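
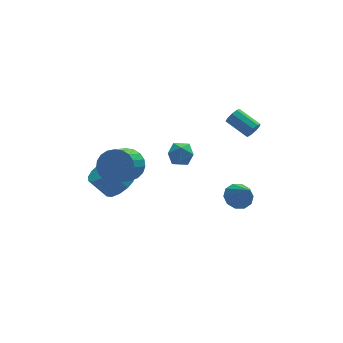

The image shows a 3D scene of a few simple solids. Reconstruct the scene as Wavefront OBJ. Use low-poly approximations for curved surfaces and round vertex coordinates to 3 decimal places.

v 3.824 -0.715 3.394
v 4.221 -0.606 3.743
v 3.414 0.443 4.335
v 3.016 0.335 3.986
v 4.262 -0.402 3.438
v 3.455 0.647 4.03
v 4.098 -0.344 3.112
v 3.29 0.705 3.704
v 3.805 -0.46 2.918
v 2.998 0.589 3.51
v 3.521 -0.695 2.947
v 2.714 0.354 3.539
v 3.379 -0.939 3.185
v 2.572 0.11 3.777
v 3.445 -1.078 3.521
v 2.637 -0.029 4.113
v 3.688 -1.047 3.797
v 2.88 0.002 4.389
v 3.994 -0.86 3.885
v 3.187 0.189 4.477
v 2.372 -3.015 0.231
v 3.08 -2.658 0.399
v 2.608 -4.065 1.469
v 2.723 -2.427 0.664
v 2.232 -2.42 0.763
v 1.795 -2.64 0.659
v 1.578 -3.004 0.392
v 1.665 -3.372 0.063
v 2.021 -3.603 -0.201
v 2.512 -3.61 -0.3
v 2.949 -3.389 -0.196
v 3.166 -3.026 0.071
v -2.415 2.835 -2.381
v -1.822 2.291 -1.754
v -2.712 2.662 -0.592
v -3.305 3.205 -1.219
v -1.607 2.824 -1.759
v -2.496 3.194 -0.597
v -1.648 3.36 -1.962
v -2.538 3.731 -0.799
v -1.933 3.73 -2.298
v -2.823 4.1 -1.135
v -2.371 3.815 -2.66
v -3.261 4.185 -1.497
v -2.823 3.589 -2.934
v -3.713 3.96 -1.771
v -3.146 3.124 -3.032
v -4.035 3.494 -1.87
v -3.236 2.567 -2.924
v -4.126 2.937 -1.761
v -3.066 2.095 -2.644
v -3.956 2.465 -1.481
v -2.69 1.858 -2.28
v -3.579 2.228 -1.117
v -2.226 1.931 -1.948
v -3.115 2.301 -0.786
v -0.44 0.356 1.652
v 0.026 0.97 1.931
v 0.534 -0.01 0.829
v 1 0.604 1.108
v 0.827 -0.033 1.594
v 0.225 0.193 2.103
v 0.335 0.767 0.657
v -0.267 0.993 1.166
v 0.505 1.224 1.316
v 0.81 0.73 1.895
v -0.25 0.23 0.865
v 0.055 -0.264 1.444
v -2.701 0.115 1.383
v -2.224 0.435 2.238
v -3.063 -0.655 3.113
v -3.539 -0.975 2.257
v -2.568 0.69 2.227
v -3.407 -0.399 3.101
v -2.935 0.846 2.069
v -3.774 -0.244 2.944
v -3.261 0.876 1.793
v -4.1 -0.214 2.668
v -3.49 0.773 1.446
v -4.329 -0.316 2.321
v -3.583 0.557 1.088
v -4.422 -0.533 1.963
v -3.523 0.265 0.781
v -4.362 -0.825 1.656
v -3.321 -0.054 0.578
v -4.16 -1.143 1.453
v -3.012 -0.343 0.514
v -3.85 -1.433 1.389
v -2.649 -0.553 0.6
v -3.487 -1.643 1.475
v -2.294 -0.648 0.822
v -3.133 -1.738 1.697
v -2.011 -0.61 1.14
v -2.849 -1.7 2.015
v -1.846 -0.448 1.501
v -2.685 -1.538 2.376
v -1.829 -0.188 1.841
v -2.668 -1.278 2.716
v -1.963 0.124 2.102
v -2.802 -0.965 2.976
f 2 1 5
f 2 5 3
f 3 5 6
f 3 6 4
f 5 1 7
f 5 7 6
f 6 7 8
f 6 8 4
f 7 1 9
f 7 9 8
f 8 9 10
f 8 10 4
f 9 1 11
f 9 11 10
f 10 11 12
f 10 12 4
f 11 1 13
f 11 13 12
f 12 13 14
f 12 14 4
f 13 1 15
f 13 15 14
f 14 15 16
f 14 16 4
f 15 1 17
f 15 17 16
f 16 17 18
f 16 18 4
f 17 1 19
f 17 19 18
f 18 19 20
f 18 20 4
f 19 1 2
f 19 2 20
f 20 2 3
f 20 3 4
f 22 21 24
f 22 24 23
f 24 21 25
f 24 25 23
f 25 21 26
f 25 26 23
f 26 21 27
f 26 27 23
f 27 21 28
f 27 28 23
f 28 21 29
f 28 29 23
f 29 21 30
f 29 30 23
f 30 21 31
f 30 31 23
f 31 21 32
f 31 32 23
f 32 21 22
f 32 22 23
f 34 33 37
f 34 37 35
f 35 37 38
f 35 38 36
f 37 33 39
f 37 39 38
f 38 39 40
f 38 40 36
f 39 33 41
f 39 41 40
f 40 41 42
f 40 42 36
f 41 33 43
f 41 43 42
f 42 43 44
f 42 44 36
f 43 33 45
f 43 45 44
f 44 45 46
f 44 46 36
f 45 33 47
f 45 47 46
f 46 47 48
f 46 48 36
f 47 33 49
f 47 49 48
f 48 49 50
f 48 50 36
f 49 33 51
f 49 51 50
f 50 51 52
f 50 52 36
f 51 33 53
f 51 53 52
f 52 53 54
f 52 54 36
f 53 33 55
f 53 55 54
f 54 55 56
f 54 56 36
f 55 33 34
f 55 34 56
f 56 34 35
f 56 35 36
f 57 68 62
f 57 62 58
f 57 58 64
f 57 64 67
f 57 67 68
f 58 62 66
f 62 68 61
f 68 67 59
f 67 64 63
f 64 58 65
f 60 66 61
f 60 61 59
f 60 59 63
f 60 63 65
f 60 65 66
f 61 66 62
f 59 61 68
f 63 59 67
f 65 63 64
f 66 65 58
f 70 69 73
f 70 73 71
f 71 73 74
f 71 74 72
f 73 69 75
f 73 75 74
f 74 75 76
f 74 76 72
f 75 69 77
f 75 77 76
f 76 77 78
f 76 78 72
f 77 69 79
f 77 79 78
f 78 79 80
f 78 80 72
f 79 69 81
f 79 81 80
f 80 81 82
f 80 82 72
f 81 69 83
f 81 83 82
f 82 83 84
f 82 84 72
f 83 69 85
f 83 85 84
f 84 85 86
f 84 86 72
f 85 69 87
f 85 87 86
f 86 87 88
f 86 88 72
f 87 69 89
f 87 89 88
f 88 89 90
f 88 90 72
f 89 69 91
f 89 91 90
f 90 91 92
f 90 92 72
f 91 69 93
f 91 93 92
f 92 93 94
f 92 94 72
f 93 69 95
f 93 95 94
f 94 95 96
f 94 96 72
f 95 69 97
f 95 97 96
f 96 97 98
f 96 98 72
f 97 69 99
f 97 99 98
f 98 99 100
f 98 100 72
f 99 69 70
f 99 70 100
f 100 70 71
f 100 71 72



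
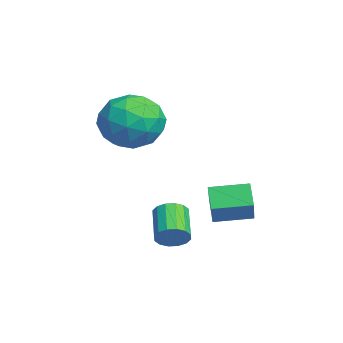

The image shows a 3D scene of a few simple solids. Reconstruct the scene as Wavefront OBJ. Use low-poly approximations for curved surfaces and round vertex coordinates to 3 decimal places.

v -2.035 0.263 -0.379
v -1.47 -0.402 -1.2
v -3.03 -1.298 0.2
v -2.465 -1.963 -0.621
v -1.862 -1.537 0.323
v -1.247 -0.572 -0.034
v -3.253 -1.128 -0.966
v -2.638 -0.163 -1.323
v -2.222 -1.262 -1.563
v -1.363 -1.514 -0.766
v -3.137 -0.186 -0.234
v -2.278 -0.438 0.563
v -1.665 0.068 -0.84
v -2.835 -1.768 -0.16
v -2.481 -1.517 0.395
v -2.148 -1.908 -0.088
v -1.534 -0.032 -0.155
v -1.202 -0.423 -0.638
v -1.433 -1.09 0.257
v -3.298 -1.277 -0.362
v -2.966 -1.668 -0.845
v -2.352 0.208 -0.912
v -2.019 -0.183 -1.395
v -3.067 -0.61 -1.257
v -1.775 -0.829 -1.536
v -2.36 -1.746 -1.196
v -2.823 -1.255 -1.398
v -2.462 -0.688 -1.608
v -1.27 -0.977 -1.068
v -1.855 -1.895 -0.728
v -1.5 -1.644 -0.173
v -1.139 -1.077 -0.383
v -1.712 -1.482 -1.281
v -2.645 0.195 -0.272
v -3.23 -0.723 0.068
v -3.361 -0.623 -0.617
v -3 -0.056 -0.827
v -2.14 0.046 0.196
v -2.725 -0.871 0.536
v -2.038 -1.012 0.608
v -1.677 -0.445 0.398
v -2.788 -0.218 0.281
v -0.758 1.499 -3.553
v 0.43 1.3 -2.514
v -0.665 2.807 -3.409
v 0.523 2.609 -2.37
v -0.143 1.531 -4.25
v 1.045 1.333 -3.211
v -0.05 2.84 -4.106
v 1.138 2.641 -3.067
v 1.506 0.093 -4.202
v 1.782 -0.106 -3.733
v 0.69 -0.052 -3.068
v 0.414 0.147 -3.538
v 1.807 0.193 -3.716
v 0.714 0.247 -3.052
v 1.751 0.465 -3.83
v 0.658 0.519 -3.166
v 1.629 0.637 -4.044
v 0.537 0.691 -3.379
v 1.475 0.664 -4.3
v 0.382 0.718 -3.636
v 1.329 0.538 -4.53
v 0.236 0.591 -3.865
v 1.23 0.292 -4.672
v 0.138 0.346 -4.007
v 1.206 -0.007 -4.688
v 0.113 0.047 -4.024
v 1.262 -0.279 -4.574
v 0.169 -0.225 -3.91
v 1.383 -0.451 -4.361
v 0.291 -0.397 -3.696
v 1.538 -0.478 -4.104
v 0.445 -0.424 -3.44
v 1.684 -0.351 -3.875
v 0.591 -0.298 -3.21
f 1 38 17
f 38 12 41
f 17 41 6
f 38 41 17
f 1 17 13
f 17 6 18
f 13 18 2
f 17 18 13
f 1 13 22
f 13 2 23
f 22 23 8
f 13 23 22
f 1 22 34
f 22 8 37
f 34 37 11
f 22 37 34
f 1 34 38
f 34 11 42
f 38 42 12
f 34 42 38
f 2 18 29
f 18 6 32
f 29 32 10
f 18 32 29
f 6 41 19
f 41 12 40
f 19 40 5
f 41 40 19
f 12 42 39
f 42 11 35
f 39 35 3
f 42 35 39
f 11 37 36
f 37 8 24
f 36 24 7
f 37 24 36
f 8 23 28
f 23 2 25
f 28 25 9
f 23 25 28
f 4 30 16
f 30 10 31
f 16 31 5
f 30 31 16
f 4 16 14
f 16 5 15
f 14 15 3
f 16 15 14
f 4 14 21
f 14 3 20
f 21 20 7
f 14 20 21
f 4 21 26
f 21 7 27
f 26 27 9
f 21 27 26
f 4 26 30
f 26 9 33
f 30 33 10
f 26 33 30
f 5 31 19
f 31 10 32
f 19 32 6
f 31 32 19
f 3 15 39
f 15 5 40
f 39 40 12
f 15 40 39
f 7 20 36
f 20 3 35
f 36 35 11
f 20 35 36
f 9 27 28
f 27 7 24
f 28 24 8
f 27 24 28
f 10 33 29
f 33 9 25
f 29 25 2
f 33 25 29
f 44 46 43
f 47 44 43
f 43 46 45
f 45 47 43
f 44 50 46
f 48 44 47
f 48 50 44
f 46 50 45
f 49 47 45
f 45 50 49
f 49 48 47
f 50 48 49
f 52 51 55
f 52 55 53
f 53 55 56
f 53 56 54
f 55 51 57
f 55 57 56
f 56 57 58
f 56 58 54
f 57 51 59
f 57 59 58
f 58 59 60
f 58 60 54
f 59 51 61
f 59 61 60
f 60 61 62
f 60 62 54
f 61 51 63
f 61 63 62
f 62 63 64
f 62 64 54
f 63 51 65
f 63 65 64
f 64 65 66
f 64 66 54
f 65 51 67
f 65 67 66
f 66 67 68
f 66 68 54
f 67 51 69
f 67 69 68
f 68 69 70
f 68 70 54
f 69 51 71
f 69 71 70
f 70 71 72
f 70 72 54
f 71 51 73
f 71 73 72
f 72 73 74
f 72 74 54
f 73 51 75
f 73 75 74
f 74 75 76
f 74 76 54
f 75 51 52
f 75 52 76
f 76 52 53
f 76 53 54



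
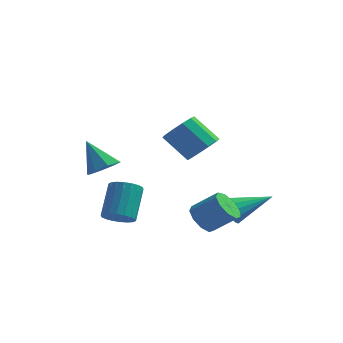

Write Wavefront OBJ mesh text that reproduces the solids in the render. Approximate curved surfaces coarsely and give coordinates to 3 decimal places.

v 2.344 2.969 -3.564
v 2.745 2.821 -4.264
v 3.916 4.351 -2.956
v 2.49 3.15 -4.351
v 2.196 3.429 -4.227
v 1.941 3.586 -3.925
v 1.795 3.577 -3.527
v 1.796 3.405 -3.138
v 1.943 3.117 -2.864
v 2.198 2.789 -2.778
v 2.492 2.509 -2.902
v 2.746 2.352 -3.204
v 2.893 2.361 -3.602
v 2.892 2.533 -3.99
v 1.952 0.17 1.278
v 2.554 0.581 1.856
v 1.329 0.682 3.059
v 0.728 0.27 2.482
v 2.289 0.992 1.552
v 1.065 1.092 2.756
v 1.896 1.088 1.144
v 0.672 1.189 2.348
v 1.524 0.834 0.788
v 0.3 0.935 1.991
v 1.316 0.326 0.618
v 0.092 0.426 1.822
v 1.351 -0.242 0.701
v 0.126 -0.141 1.904
v 1.615 -0.652 1.004
v 0.391 -0.552 2.208
v 2.008 -0.749 1.412
v 0.784 -0.648 2.616
v 2.38 -0.495 1.769
v 1.156 -0.394 2.972
v 2.588 0.014 1.938
v 1.364 0.114 3.142
v -2.762 0.008 -0.438
v -2.041 0.005 0.049
v -3.758 0.332 1.038
v -2.189 0.611 -0.184
v -2.672 0.864 -0.566
v -3.209 0.615 -0.873
v -3.483 0.011 -0.925
v -3.335 -0.595 -0.692
v -2.852 -0.848 -0.31
v -2.316 -0.599 -0.004
v -2.056 -0.064 -3.467
v -1.554 -0.549 -3.037
v -1.661 0.699 -1.503
v -2.164 1.184 -1.933
v -1.323 -0.322 -3.205
v -1.43 0.926 -1.672
v -1.238 -0.044 -3.426
v -1.345 1.204 -1.892
v -1.314 0.23 -3.654
v -1.421 1.478 -2.121
v -1.538 0.446 -3.845
v -1.645 1.694 -2.312
v -1.864 0.56 -3.962
v -1.971 1.809 -2.429
v -2.228 0.552 -3.98
v -2.335 1.8 -2.447
v -2.559 0.421 -3.897
v -2.666 1.669 -2.363
v -2.79 0.194 -3.728
v -2.897 1.442 -2.195
v -2.875 -0.084 -3.508
v -2.982 1.164 -1.974
v -2.799 -0.358 -3.279
v -2.906 0.89 -1.746
v -2.575 -0.574 -3.088
v -2.682 0.674 -1.555
v -2.249 -0.689 -2.971
v -2.356 0.56 -1.438
v -1.885 -0.68 -2.953
v -1.992 0.568 -1.42
v 1.453 1.413 -3.61
v 1.994 1.549 -4.304
v 3.208 1.723 -3.324
v 2.667 1.587 -2.63
v 1.763 2.079 -4.113
v 2.977 2.253 -3.132
v 1.388 2.297 -3.686
v 2.602 2.471 -2.706
v 1.043 2.102 -3.224
v 2.257 2.276 -2.244
v 0.89 1.584 -2.943
v 2.104 1.758 -1.963
v 1 0.987 -2.973
v 2.214 1.16 -1.993
v 1.323 0.588 -3.302
v 2.537 0.762 -2.322
v 1.706 0.576 -3.775
v 2.92 0.75 -2.795
v 1.971 0.955 -4.171
v 3.185 1.129 -3.19
f 2 1 4
f 2 4 3
f 4 1 5
f 4 5 3
f 5 1 6
f 5 6 3
f 6 1 7
f 6 7 3
f 7 1 8
f 7 8 3
f 8 1 9
f 8 9 3
f 9 1 10
f 9 10 3
f 10 1 11
f 10 11 3
f 11 1 12
f 11 12 3
f 12 1 13
f 12 13 3
f 13 1 14
f 13 14 3
f 14 1 2
f 14 2 3
f 16 15 19
f 16 19 17
f 17 19 20
f 17 20 18
f 19 15 21
f 19 21 20
f 20 21 22
f 20 22 18
f 21 15 23
f 21 23 22
f 22 23 24
f 22 24 18
f 23 15 25
f 23 25 24
f 24 25 26
f 24 26 18
f 25 15 27
f 25 27 26
f 26 27 28
f 26 28 18
f 27 15 29
f 27 29 28
f 28 29 30
f 28 30 18
f 29 15 31
f 29 31 30
f 30 31 32
f 30 32 18
f 31 15 33
f 31 33 32
f 32 33 34
f 32 34 18
f 33 15 35
f 33 35 34
f 34 35 36
f 34 36 18
f 35 15 16
f 35 16 36
f 36 16 17
f 36 17 18
f 38 37 40
f 38 40 39
f 40 37 41
f 40 41 39
f 41 37 42
f 41 42 39
f 42 37 43
f 42 43 39
f 43 37 44
f 43 44 39
f 44 37 45
f 44 45 39
f 45 37 46
f 45 46 39
f 46 37 38
f 46 38 39
f 48 47 51
f 48 51 49
f 49 51 52
f 49 52 50
f 51 47 53
f 51 53 52
f 52 53 54
f 52 54 50
f 53 47 55
f 53 55 54
f 54 55 56
f 54 56 50
f 55 47 57
f 55 57 56
f 56 57 58
f 56 58 50
f 57 47 59
f 57 59 58
f 58 59 60
f 58 60 50
f 59 47 61
f 59 61 60
f 60 61 62
f 60 62 50
f 61 47 63
f 61 63 62
f 62 63 64
f 62 64 50
f 63 47 65
f 63 65 64
f 64 65 66
f 64 66 50
f 65 47 67
f 65 67 66
f 66 67 68
f 66 68 50
f 67 47 69
f 67 69 68
f 68 69 70
f 68 70 50
f 69 47 71
f 69 71 70
f 70 71 72
f 70 72 50
f 71 47 73
f 71 73 72
f 72 73 74
f 72 74 50
f 73 47 75
f 73 75 74
f 74 75 76
f 74 76 50
f 75 47 48
f 75 48 76
f 76 48 49
f 76 49 50
f 78 77 81
f 78 81 79
f 79 81 82
f 79 82 80
f 81 77 83
f 81 83 82
f 82 83 84
f 82 84 80
f 83 77 85
f 83 85 84
f 84 85 86
f 84 86 80
f 85 77 87
f 85 87 86
f 86 87 88
f 86 88 80
f 87 77 89
f 87 89 88
f 88 89 90
f 88 90 80
f 89 77 91
f 89 91 90
f 90 91 92
f 90 92 80
f 91 77 93
f 91 93 92
f 92 93 94
f 92 94 80
f 93 77 95
f 93 95 94
f 94 95 96
f 94 96 80
f 95 77 78
f 95 78 96
f 96 78 79
f 96 79 80



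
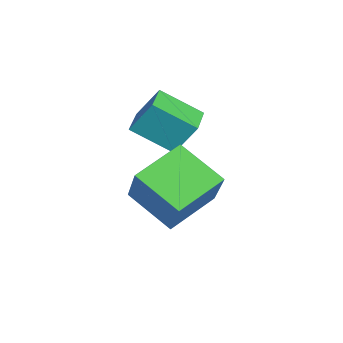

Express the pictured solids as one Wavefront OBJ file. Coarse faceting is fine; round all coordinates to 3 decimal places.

v -3.103 -0.017 -2.579
v -3.035 0.597 -1.656
v -3.073 1.147 -3.356
v -3.005 1.761 -2.433
v -1.875 -0.081 -2.627
v -1.807 0.533 -1.704
v -1.845 1.083 -3.404
v -1.777 1.697 -2.481
v -0.851 0.002 -4.487
v -1.775 1.035 -3.792
v -0.256 1.134 -5.38
v -1.18 2.167 -4.686
v 0.52 0.333 -3.154
v -0.404 1.366 -2.46
v 1.115 1.465 -4.048
v 0.191 2.498 -3.353
f 2 4 1
f 5 2 1
f 1 4 3
f 3 5 1
f 2 8 4
f 6 2 5
f 6 8 2
f 4 8 3
f 7 5 3
f 3 8 7
f 7 6 5
f 8 6 7
f 10 12 9
f 13 10 9
f 9 12 11
f 11 13 9
f 10 16 12
f 14 10 13
f 14 16 10
f 12 16 11
f 15 13 11
f 11 16 15
f 15 14 13
f 16 14 15



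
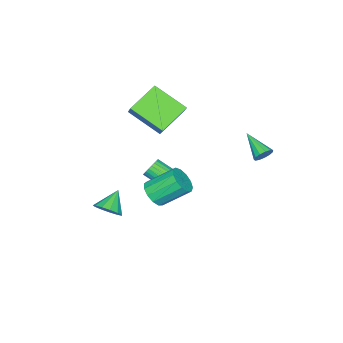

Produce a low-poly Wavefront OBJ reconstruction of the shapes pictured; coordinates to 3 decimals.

v -2.931 -4.956 3.631
v -4.498 -4.608 4.509
v -3.131 -3.216 2.585
v -4.698 -2.868 3.464
v -2.342 -4.392 4.456
v -3.909 -4.044 5.335
v -2.542 -2.652 3.411
v -4.109 -2.304 4.289
v -3.124 2.657 3.497
v -2.718 2.699 3.834
v -3.616 1.403 4.243
v -2.942 2.857 3.952
v -3.224 2.952 3.926
v -3.474 2.953 3.763
v -3.614 2.86 3.516
v -3.598 2.703 3.263
v -3.432 2.531 3.083
v -3.168 2.4 3.036
v -2.89 2.35 3.134
v -2.687 2.397 3.348
v -2.623 2.527 3.609
v 1.545 -0.345 2.465
v 2.197 0.045 2.495
v 1.486 1.154 3.505
v 0.835 0.765 3.475
v 1.976 0.205 2.165
v 1.266 1.314 3.175
v 1.619 0.19 1.93
v 0.908 1.299 2.94
v 1.238 0.005 1.864
v 0.527 1.115 2.875
v 0.955 -0.29 1.99
v 0.244 0.819 3
v 0.859 -0.603 2.266
v 0.148 0.506 3.276
v 0.981 -0.834 2.605
v 0.271 0.275 3.616
v 1.282 -0.909 2.9
v 0.572 0.2 3.91
v 1.667 -0.806 3.057
v 0.957 0.304 4.067
v 2.013 -0.555 3.025
v 1.303 0.554 4.036
v 2.211 -0.238 2.816
v 1.5 0.871 3.826
v -0.395 -0.353 1.845
v 0.069 -0.144 2.078
v 0.28 -1.519 2.888
v -0.185 -1.727 2.655
v -0.083 -0.082 2.222
v 0.128 -1.457 3.033
v -0.282 -0.061 2.309
v -0.071 -1.436 3.12
v -0.498 -0.085 2.326
v -0.288 -1.46 3.136
v -0.699 -0.149 2.269
v -0.489 -1.524 3.079
v -0.854 -0.244 2.147
v -0.643 -1.619 2.958
v -0.939 -0.356 1.98
v -0.728 -1.731 2.79
v -0.941 -0.467 1.792
v -0.73 -1.842 2.602
v -0.86 -0.561 1.612
v -0.649 -1.936 2.422
v -0.708 -0.623 1.467
v -0.497 -1.998 2.278
v -0.509 -0.644 1.38
v -0.298 -2.019 2.191
v -0.292 -0.62 1.364
v -0.082 -1.995 2.174
v -0.091 -0.556 1.421
v 0.119 -1.931 2.231
v 0.063 -0.461 1.542
v 0.274 -1.836 2.353
v 0.148 -0.349 1.71
v 0.359 -1.724 2.52
v 0.15 -0.238 1.898
v 0.361 -1.613 2.708
v 1.291 -3.187 -0.204
v 1.684 -2.761 0.287
v 0.329 -3.253 0.624
v 1.458 -2.489 0.046
v 1.178 -2.439 -0.275
v 0.935 -2.627 -0.573
v 0.804 -2.992 -0.754
v 0.828 -3.42 -0.76
v 0.999 -3.774 -0.589
v 1.262 -3.941 -0.296
v 1.535 -3.869 0.026
v 1.73 -3.581 0.276
v 1.785 -3.168 0.373
f 2 4 1
f 5 2 1
f 1 4 3
f 3 5 1
f 2 8 4
f 6 2 5
f 6 8 2
f 4 8 3
f 7 5 3
f 3 8 7
f 7 6 5
f 8 6 7
f 10 9 12
f 10 12 11
f 12 9 13
f 12 13 11
f 13 9 14
f 13 14 11
f 14 9 15
f 14 15 11
f 15 9 16
f 15 16 11
f 16 9 17
f 16 17 11
f 17 9 18
f 17 18 11
f 18 9 19
f 18 19 11
f 19 9 20
f 19 20 11
f 20 9 21
f 20 21 11
f 21 9 10
f 21 10 11
f 23 22 26
f 23 26 24
f 24 26 27
f 24 27 25
f 26 22 28
f 26 28 27
f 27 28 29
f 27 29 25
f 28 22 30
f 28 30 29
f 29 30 31
f 29 31 25
f 30 22 32
f 30 32 31
f 31 32 33
f 31 33 25
f 32 22 34
f 32 34 33
f 33 34 35
f 33 35 25
f 34 22 36
f 34 36 35
f 35 36 37
f 35 37 25
f 36 22 38
f 36 38 37
f 37 38 39
f 37 39 25
f 38 22 40
f 38 40 39
f 39 40 41
f 39 41 25
f 40 22 42
f 40 42 41
f 41 42 43
f 41 43 25
f 42 22 44
f 42 44 43
f 43 44 45
f 43 45 25
f 44 22 23
f 44 23 45
f 45 23 24
f 45 24 25
f 47 46 50
f 47 50 48
f 48 50 51
f 48 51 49
f 50 46 52
f 50 52 51
f 51 52 53
f 51 53 49
f 52 46 54
f 52 54 53
f 53 54 55
f 53 55 49
f 54 46 56
f 54 56 55
f 55 56 57
f 55 57 49
f 56 46 58
f 56 58 57
f 57 58 59
f 57 59 49
f 58 46 60
f 58 60 59
f 59 60 61
f 59 61 49
f 60 46 62
f 60 62 61
f 61 62 63
f 61 63 49
f 62 46 64
f 62 64 63
f 63 64 65
f 63 65 49
f 64 46 66
f 64 66 65
f 65 66 67
f 65 67 49
f 66 46 68
f 66 68 67
f 67 68 69
f 67 69 49
f 68 46 70
f 68 70 69
f 69 70 71
f 69 71 49
f 70 46 72
f 70 72 71
f 71 72 73
f 71 73 49
f 72 46 74
f 72 74 73
f 73 74 75
f 73 75 49
f 74 46 76
f 74 76 75
f 75 76 77
f 75 77 49
f 76 46 78
f 76 78 77
f 77 78 79
f 77 79 49
f 78 46 47
f 78 47 79
f 79 47 48
f 79 48 49
f 81 80 83
f 81 83 82
f 83 80 84
f 83 84 82
f 84 80 85
f 84 85 82
f 85 80 86
f 85 86 82
f 86 80 87
f 86 87 82
f 87 80 88
f 87 88 82
f 88 80 89
f 88 89 82
f 89 80 90
f 89 90 82
f 90 80 91
f 90 91 82
f 91 80 92
f 91 92 82
f 92 80 81
f 92 81 82



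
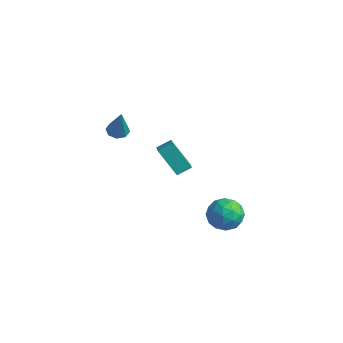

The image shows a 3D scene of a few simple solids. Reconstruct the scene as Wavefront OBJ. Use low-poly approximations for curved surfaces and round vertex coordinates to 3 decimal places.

v -3.648 -0.724 2.451
v -3.198 -0.265 2.359
v -2.972 -1.036 4.209
v -3.618 -0.083 2.553
v -4.056 -0.277 2.687
v -4.255 -0.733 2.683
v -4.099 -1.184 2.543
v -3.679 -1.365 2.349
v -3.24 -1.172 2.214
v -3.041 -0.716 2.219
v 0.7 3.251 -4.652
v 1.333 3.793 -3.912
v 0.547 1.867 -3.508
v 1.18 2.409 -2.768
v 0.155 2.778 -3
v 0.249 3.634 -3.707
v 1.631 2.026 -3.713
v 1.725 2.882 -4.42
v 1.908 3.036 -3.332
v 0.996 3.501 -2.891
v 0.884 2.159 -4.529
v -0.028 2.624 -4.088
v 1.03 3.644 -4.383
v 0.85 2.016 -3.037
v 0.248 2.233 -3.174
v 0.62 2.552 -2.739
v 0.392 3.55 -4.262
v 0.765 3.869 -3.828
v 0.072 3.272 -3.291
v 1.115 1.791 -3.592
v 1.488 2.11 -3.158
v 1.26 3.108 -4.681
v 1.632 3.427 -4.246
v 1.808 2.388 -4.129
v 1.74 3.518 -3.607
v 1.651 2.704 -2.934
v 1.915 2.479 -3.489
v 1.971 2.982 -3.905
v 1.204 3.791 -3.348
v 1.114 2.977 -2.675
v 0.511 3.194 -2.811
v 0.567 3.697 -3.227
v 1.542 3.346 -3.006
v 0.766 2.683 -4.745
v 0.676 1.869 -4.072
v 1.313 1.963 -4.193
v 1.369 2.466 -4.609
v 0.229 2.956 -4.486
v 0.14 2.142 -3.813
v -0.091 2.678 -3.515
v -0.035 3.181 -3.931
v 0.338 2.314 -4.414
v -4.571 2.869 -1.191
v -4.214 3.644 -0.752
v -3.373 3.198 -2.745
v -3.016 3.973 -2.306
v -3.744 2.207 -0.694
v -3.387 2.982 -0.255
v -2.546 2.536 -2.248
v -2.189 3.311 -1.809
f 2 1 4
f 2 4 3
f 4 1 5
f 4 5 3
f 5 1 6
f 5 6 3
f 6 1 7
f 6 7 3
f 7 1 8
f 7 8 3
f 8 1 9
f 8 9 3
f 9 1 10
f 9 10 3
f 10 1 2
f 10 2 3
f 11 48 27
f 48 22 51
f 27 51 16
f 48 51 27
f 11 27 23
f 27 16 28
f 23 28 12
f 27 28 23
f 11 23 32
f 23 12 33
f 32 33 18
f 23 33 32
f 11 32 44
f 32 18 47
f 44 47 21
f 32 47 44
f 11 44 48
f 44 21 52
f 48 52 22
f 44 52 48
f 12 28 39
f 28 16 42
f 39 42 20
f 28 42 39
f 16 51 29
f 51 22 50
f 29 50 15
f 51 50 29
f 22 52 49
f 52 21 45
f 49 45 13
f 52 45 49
f 21 47 46
f 47 18 34
f 46 34 17
f 47 34 46
f 18 33 38
f 33 12 35
f 38 35 19
f 33 35 38
f 14 40 26
f 40 20 41
f 26 41 15
f 40 41 26
f 14 26 24
f 26 15 25
f 24 25 13
f 26 25 24
f 14 24 31
f 24 13 30
f 31 30 17
f 24 30 31
f 14 31 36
f 31 17 37
f 36 37 19
f 31 37 36
f 14 36 40
f 36 19 43
f 40 43 20
f 36 43 40
f 15 41 29
f 41 20 42
f 29 42 16
f 41 42 29
f 13 25 49
f 25 15 50
f 49 50 22
f 25 50 49
f 17 30 46
f 30 13 45
f 46 45 21
f 30 45 46
f 19 37 38
f 37 17 34
f 38 34 18
f 37 34 38
f 20 43 39
f 43 19 35
f 39 35 12
f 43 35 39
f 54 56 53
f 57 54 53
f 53 56 55
f 55 57 53
f 54 60 56
f 58 54 57
f 58 60 54
f 56 60 55
f 59 57 55
f 55 60 59
f 59 58 57
f 60 58 59



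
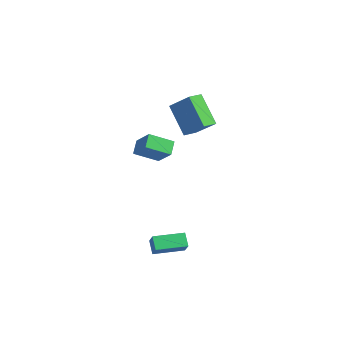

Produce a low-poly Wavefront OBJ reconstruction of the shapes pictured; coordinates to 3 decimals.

v 0.113 -3.661 -3.798
v -0.512 -3.325 -3.261
v 0.909 -2.103 -3.848
v 0.284 -1.767 -3.311
v 0.656 -3.913 -3.009
v 0.031 -3.577 -2.472
v 1.452 -2.355 -3.059
v 0.827 -2.019 -2.522
v -4.722 1.854 2.913
v -3.455 2.158 4.126
v -4.747 2.771 2.71
v -3.481 3.075 3.923
v -3.219 1.565 1.417
v -1.953 1.869 2.63
v -3.245 2.482 1.214
v -1.978 2.786 2.427
v -1.155 -3.809 3.495
v -1.597 -3.192 3.977
v -0.401 -2.75 2.83
v -0.844 -2.132 3.312
v -0.096 -3.888 4.568
v -0.539 -3.27 5.05
v 0.657 -2.828 3.903
v 0.215 -2.211 4.385
f 2 4 1
f 5 2 1
f 1 4 3
f 3 5 1
f 2 8 4
f 6 2 5
f 6 8 2
f 4 8 3
f 7 5 3
f 3 8 7
f 7 6 5
f 8 6 7
f 10 12 9
f 13 10 9
f 9 12 11
f 11 13 9
f 10 16 12
f 14 10 13
f 14 16 10
f 12 16 11
f 15 13 11
f 11 16 15
f 15 14 13
f 16 14 15
f 18 20 17
f 21 18 17
f 17 20 19
f 19 21 17
f 18 24 20
f 22 18 21
f 22 24 18
f 20 24 19
f 23 21 19
f 19 24 23
f 23 22 21
f 24 22 23



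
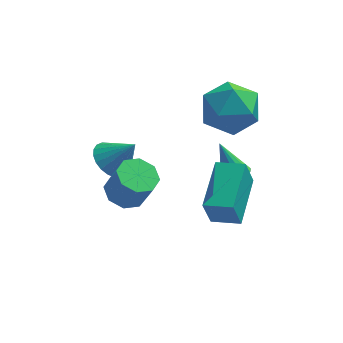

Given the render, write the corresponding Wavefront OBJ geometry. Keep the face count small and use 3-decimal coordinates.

v -0.435 -0.071 -0.545
v 0.139 0.492 -0.644
v 0.609 0.234 0.606
v 0.035 -0.329 0.705
v -0.382 0.724 -0.401
v 0.088 0.466 0.849
v -0.934 0.491 -0.242
v -0.464 0.233 1.008
v -1.193 -0.072 -0.26
v -0.723 -0.33 0.99
v -1.009 -0.634 -0.446
v -0.539 -0.892 0.804
v -0.488 -0.866 -0.689
v -0.018 -1.124 0.561
v 0.064 -0.633 -0.848
v 0.534 -0.891 0.402
v 0.323 -0.07 -0.83
v 0.793 -0.328 0.42
v 2.619 2.947 1.613
v 3.831 3.071 1.544
v 2.849 1.229 2.556
v 4.061 1.353 2.487
v 3.412 2.094 3.206
v 3.27 3.156 2.624
v 3.41 1.144 1.476
v 3.268 2.206 0.894
v 4.319 1.957 1.459
v 4.321 2.544 2.528
v 2.359 1.756 1.572
v 2.361 2.343 2.641
v 2.522 -1.849 -0.428
v 2.222 -2.041 0.76
v 3.025 0.079 0.011
v 2.726 -0.114 1.199
v 3.554 -2.166 -0.219
v 3.255 -2.359 0.969
v 4.058 -0.239 0.22
v 3.758 -0.431 1.408
v 3.601 2.224 -2.101
v 4.114 2.112 -1.811
v 2.999 2.836 -0.799
v 4.145 2.422 -1.942
v 4.003 2.669 -2.124
v 3.734 2.775 -2.299
v 3.423 2.706 -2.41
v 3.168 2.484 -2.424
v 3.051 2.18 -2.335
v 3.108 1.889 -2.172
v 3.323 1.705 -1.986
v 3.625 1.686 -1.837
v 3.921 1.837 -1.772
v -0.926 1.956 -0.824
v -0.359 2.464 -1.223
v -0.074 1.844 0.244
v -0.541 2.69 -1.054
v -0.782 2.803 -0.85
v -1.045 2.788 -0.642
v -1.289 2.646 -0.461
v -1.479 2.399 -0.336
v -1.584 2.084 -0.285
v -1.589 1.75 -0.316
v -1.493 1.447 -0.424
v -1.311 1.222 -0.593
v -1.07 1.108 -0.797
v -0.807 1.124 -1.006
v -0.563 1.266 -1.186
v -0.373 1.513 -1.311
v -0.268 1.828 -1.362
v -0.263 2.162 -1.331
f 2 1 5
f 2 5 3
f 3 5 6
f 3 6 4
f 5 1 7
f 5 7 6
f 6 7 8
f 6 8 4
f 7 1 9
f 7 9 8
f 8 9 10
f 8 10 4
f 9 1 11
f 9 11 10
f 10 11 12
f 10 12 4
f 11 1 13
f 11 13 12
f 12 13 14
f 12 14 4
f 13 1 15
f 13 15 14
f 14 15 16
f 14 16 4
f 15 1 17
f 15 17 16
f 16 17 18
f 16 18 4
f 17 1 2
f 17 2 18
f 18 2 3
f 18 3 4
f 19 30 24
f 19 24 20
f 19 20 26
f 19 26 29
f 19 29 30
f 20 24 28
f 24 30 23
f 30 29 21
f 29 26 25
f 26 20 27
f 22 28 23
f 22 23 21
f 22 21 25
f 22 25 27
f 22 27 28
f 23 28 24
f 21 23 30
f 25 21 29
f 27 25 26
f 28 27 20
f 32 34 31
f 35 32 31
f 31 34 33
f 33 35 31
f 32 38 34
f 36 32 35
f 36 38 32
f 34 38 33
f 37 35 33
f 33 38 37
f 37 36 35
f 38 36 37
f 40 39 42
f 40 42 41
f 42 39 43
f 42 43 41
f 43 39 44
f 43 44 41
f 44 39 45
f 44 45 41
f 45 39 46
f 45 46 41
f 46 39 47
f 46 47 41
f 47 39 48
f 47 48 41
f 48 39 49
f 48 49 41
f 49 39 50
f 49 50 41
f 50 39 51
f 50 51 41
f 51 39 40
f 51 40 41
f 53 52 55
f 53 55 54
f 55 52 56
f 55 56 54
f 56 52 57
f 56 57 54
f 57 52 58
f 57 58 54
f 58 52 59
f 58 59 54
f 59 52 60
f 59 60 54
f 60 52 61
f 60 61 54
f 61 52 62
f 61 62 54
f 62 52 63
f 62 63 54
f 63 52 64
f 63 64 54
f 64 52 65
f 64 65 54
f 65 52 66
f 65 66 54
f 66 52 67
f 66 67 54
f 67 52 68
f 67 68 54
f 68 52 69
f 68 69 54
f 69 52 53
f 69 53 54



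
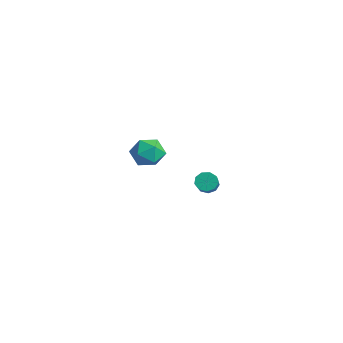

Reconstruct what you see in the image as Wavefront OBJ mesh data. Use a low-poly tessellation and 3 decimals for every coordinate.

v -3.86 4.673 -2.099
v -2.911 3.995 -2.056
v -4.409 3.805 -3.684
v -3.46 3.127 -3.641
v -4.306 2.998 -2.848
v -3.967 3.534 -1.868
v -3.353 4.266 -3.872
v -3.014 4.802 -2.892
v -2.598 3.743 -3.152
v -3.187 2.959 -2.519
v -4.133 4.841 -3.221
v -4.722 4.057 -2.588
v 3.063 3.996 -2.061
v 3.417 3.829 -2.605
v 4.751 2.938 -1.463
v 4.397 3.104 -0.919
v 3.554 4.237 -2.447
v 4.889 3.346 -1.305
v 3.462 4.532 -2.109
v 4.796 3.641 -0.967
v 3.182 4.576 -1.748
v 4.517 3.685 -0.606
v 2.847 4.349 -1.534
v 4.182 3.457 -0.392
v 2.613 3.956 -1.566
v 3.947 3.065 -0.424
v 2.589 3.582 -1.83
v 3.924 2.691 -0.688
v 2.787 3.402 -2.202
v 4.121 2.51 -1.06
v 3.114 3.499 -2.508
v 4.448 2.608 -1.366
f 1 12 6
f 1 6 2
f 1 2 8
f 1 8 11
f 1 11 12
f 2 6 10
f 6 12 5
f 12 11 3
f 11 8 7
f 8 2 9
f 4 10 5
f 4 5 3
f 4 3 7
f 4 7 9
f 4 9 10
f 5 10 6
f 3 5 12
f 7 3 11
f 9 7 8
f 10 9 2
f 14 13 17
f 14 17 15
f 15 17 18
f 15 18 16
f 17 13 19
f 17 19 18
f 18 19 20
f 18 20 16
f 19 13 21
f 19 21 20
f 20 21 22
f 20 22 16
f 21 13 23
f 21 23 22
f 22 23 24
f 22 24 16
f 23 13 25
f 23 25 24
f 24 25 26
f 24 26 16
f 25 13 27
f 25 27 26
f 26 27 28
f 26 28 16
f 27 13 29
f 27 29 28
f 28 29 30
f 28 30 16
f 29 13 31
f 29 31 30
f 30 31 32
f 30 32 16
f 31 13 14
f 31 14 32
f 32 14 15
f 32 15 16



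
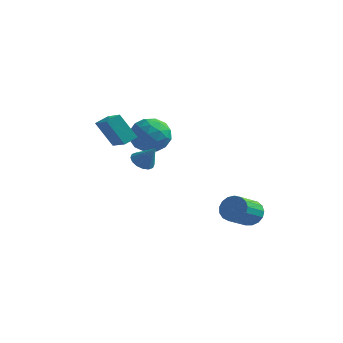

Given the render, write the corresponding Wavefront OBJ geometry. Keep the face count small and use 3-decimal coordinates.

v -4.358 4.226 0.037
v -3.54 5.078 0.243
v -2.96 2.882 0.037
v -2.142 3.734 0.243
v -2.933 3.445 1.095
v -3.797 4.276 1.095
v -2.703 3.684 -0.815
v -3.567 4.515 -0.815
v -2.517 4.743 -0.285
v -2.659 4.595 0.896
v -3.841 3.365 -0.616
v -3.983 3.217 0.565
v -4.072 4.77 0.14
v -2.428 3.19 0.14
v -2.893 3.02 0.641
v -2.412 3.521 0.762
v -4.223 4.299 0.641
v -3.742 4.799 0.762
v -3.385 3.839 1.263
v -2.758 3.161 -0.482
v -2.277 3.661 -0.361
v -4.088 4.439 -0.482
v -3.607 4.94 -0.361
v -3.115 4.121 -0.983
v -2.989 5.074 -0.049
v -2.168 4.283 -0.049
v -2.497 4.254 -0.671
v -3.005 4.743 -0.671
v -3.073 4.987 0.645
v -2.251 4.196 0.645
v -2.716 4.027 1.146
v -3.224 4.515 1.146
v -2.472 4.79 0.335
v -4.249 3.764 -0.365
v -3.427 2.973 -0.365
v -3.276 3.445 -0.866
v -3.784 3.933 -0.866
v -4.332 3.677 0.329
v -3.511 2.886 0.329
v -3.495 3.217 0.951
v -4.003 3.706 0.951
v -4.028 3.17 -0.055
v -0.211 -2.32 1.258
v 0.319 -2.241 0.872
v 0.531 -2.38 2.262
v 0.225 -1.924 0.96
v 0.015 -1.713 1.128
v -0.255 -1.665 1.33
v -0.514 -1.792 1.514
v -0.692 -2.061 1.629
v -0.74 -2.399 1.644
v -0.647 -2.715 1.556
v -0.437 -2.926 1.388
v -0.166 -2.974 1.185
v 0.093 -2.847 1.002
v 0.27 -2.579 0.887
v -3.817 -0.639 2.513
v -2.683 -1.434 3.114
v -3.486 0.053 2.804
v -2.352 -0.743 3.405
v -2.928 -0.457 1.075
v -1.794 -1.253 1.676
v -2.597 0.234 1.366
v -1.463 -0.561 1.967
v 3.204 2.573 -3.553
v 3.977 2.601 -3.28
v 3.729 1.194 -2.434
v 2.956 1.167 -2.707
v 3.774 2.8 -3.009
v 3.526 1.393 -2.163
v 3.441 2.947 -2.862
v 3.193 1.54 -2.017
v 3.054 3.008 -2.874
v 2.806 1.601 -2.028
v 2.701 2.97 -3.041
v 2.453 1.563 -2.195
v 2.463 2.841 -3.326
v 2.215 1.434 -2.48
v 2.395 2.65 -3.662
v 2.147 1.244 -2.816
v 2.512 2.442 -3.973
v 2.264 1.036 -3.128
v 2.788 2.264 -4.189
v 2.54 0.858 -3.343
v 3.159 2.157 -4.258
v 2.911 0.751 -3.412
v 3.541 2.145 -4.166
v 3.293 0.739 -3.32
v 3.845 2.232 -3.934
v 3.597 0.825 -3.088
v 4.002 2.396 -3.614
v 3.754 0.989 -2.768
f 1 38 17
f 38 12 41
f 17 41 6
f 38 41 17
f 1 17 13
f 17 6 18
f 13 18 2
f 17 18 13
f 1 13 22
f 13 2 23
f 22 23 8
f 13 23 22
f 1 22 34
f 22 8 37
f 34 37 11
f 22 37 34
f 1 34 38
f 34 11 42
f 38 42 12
f 34 42 38
f 2 18 29
f 18 6 32
f 29 32 10
f 18 32 29
f 6 41 19
f 41 12 40
f 19 40 5
f 41 40 19
f 12 42 39
f 42 11 35
f 39 35 3
f 42 35 39
f 11 37 36
f 37 8 24
f 36 24 7
f 37 24 36
f 8 23 28
f 23 2 25
f 28 25 9
f 23 25 28
f 4 30 16
f 30 10 31
f 16 31 5
f 30 31 16
f 4 16 14
f 16 5 15
f 14 15 3
f 16 15 14
f 4 14 21
f 14 3 20
f 21 20 7
f 14 20 21
f 4 21 26
f 21 7 27
f 26 27 9
f 21 27 26
f 4 26 30
f 26 9 33
f 30 33 10
f 26 33 30
f 5 31 19
f 31 10 32
f 19 32 6
f 31 32 19
f 3 15 39
f 15 5 40
f 39 40 12
f 15 40 39
f 7 20 36
f 20 3 35
f 36 35 11
f 20 35 36
f 9 27 28
f 27 7 24
f 28 24 8
f 27 24 28
f 10 33 29
f 33 9 25
f 29 25 2
f 33 25 29
f 44 43 46
f 44 46 45
f 46 43 47
f 46 47 45
f 47 43 48
f 47 48 45
f 48 43 49
f 48 49 45
f 49 43 50
f 49 50 45
f 50 43 51
f 50 51 45
f 51 43 52
f 51 52 45
f 52 43 53
f 52 53 45
f 53 43 54
f 53 54 45
f 54 43 55
f 54 55 45
f 55 43 56
f 55 56 45
f 56 43 44
f 56 44 45
f 58 60 57
f 61 58 57
f 57 60 59
f 59 61 57
f 58 64 60
f 62 58 61
f 62 64 58
f 60 64 59
f 63 61 59
f 59 64 63
f 63 62 61
f 64 62 63
f 66 65 69
f 66 69 67
f 67 69 70
f 67 70 68
f 69 65 71
f 69 71 70
f 70 71 72
f 70 72 68
f 71 65 73
f 71 73 72
f 72 73 74
f 72 74 68
f 73 65 75
f 73 75 74
f 74 75 76
f 74 76 68
f 75 65 77
f 75 77 76
f 76 77 78
f 76 78 68
f 77 65 79
f 77 79 78
f 78 79 80
f 78 80 68
f 79 65 81
f 79 81 80
f 80 81 82
f 80 82 68
f 81 65 83
f 81 83 82
f 82 83 84
f 82 84 68
f 83 65 85
f 83 85 84
f 84 85 86
f 84 86 68
f 85 65 87
f 85 87 86
f 86 87 88
f 86 88 68
f 87 65 89
f 87 89 88
f 88 89 90
f 88 90 68
f 89 65 91
f 89 91 90
f 90 91 92
f 90 92 68
f 91 65 66
f 91 66 92
f 92 66 67
f 92 67 68



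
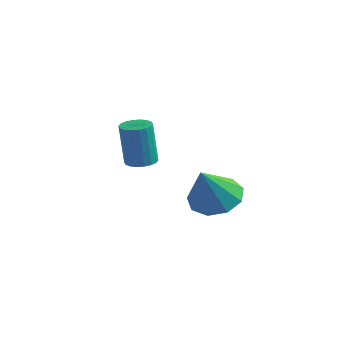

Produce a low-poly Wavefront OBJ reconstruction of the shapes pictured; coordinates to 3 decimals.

v -0.411 1.979 0.188
v 0.072 1.699 0.148
v 0.074 1.46 1.831
v -0.409 1.741 1.872
v 0.147 1.934 0.181
v 0.149 1.696 1.865
v 0.112 2.178 0.216
v 0.114 1.94 1.899
v -0.027 2.383 0.245
v -0.025 2.145 1.928
v -0.242 2.508 0.263
v -0.24 2.27 1.946
v -0.491 2.528 0.266
v -0.489 2.29 1.949
v -0.723 2.439 0.254
v -0.721 2.201 1.937
v -0.894 2.26 0.229
v -0.892 2.021 1.912
v -0.969 2.024 0.195
v -0.967 1.786 1.879
v -0.934 1.78 0.161
v -0.932 1.542 1.844
v -0.795 1.575 0.132
v -0.793 1.337 1.815
v -0.58 1.45 0.114
v -0.578 1.212 1.797
v -0.331 1.43 0.111
v -0.329 1.192 1.794
v -0.099 1.519 0.123
v -0.097 1.281 1.806
v 3.467 1.6 -0.229
v 4.034 2.259 0.102
v 3.813 0.62 1.129
v 3.443 2.351 0.32
v 2.863 2.092 0.281
v 2.566 1.603 0.003
v 2.69 1.112 -0.383
v 3.178 0.85 -0.697
v 3.8 0.939 -0.791
v 4.267 1.338 -0.623
v 4.359 1.859 -0.27
f 2 1 5
f 2 5 3
f 3 5 6
f 3 6 4
f 5 1 7
f 5 7 6
f 6 7 8
f 6 8 4
f 7 1 9
f 7 9 8
f 8 9 10
f 8 10 4
f 9 1 11
f 9 11 10
f 10 11 12
f 10 12 4
f 11 1 13
f 11 13 12
f 12 13 14
f 12 14 4
f 13 1 15
f 13 15 14
f 14 15 16
f 14 16 4
f 15 1 17
f 15 17 16
f 16 17 18
f 16 18 4
f 17 1 19
f 17 19 18
f 18 19 20
f 18 20 4
f 19 1 21
f 19 21 20
f 20 21 22
f 20 22 4
f 21 1 23
f 21 23 22
f 22 23 24
f 22 24 4
f 23 1 25
f 23 25 24
f 24 25 26
f 24 26 4
f 25 1 27
f 25 27 26
f 26 27 28
f 26 28 4
f 27 1 29
f 27 29 28
f 28 29 30
f 28 30 4
f 29 1 2
f 29 2 30
f 30 2 3
f 30 3 4
f 32 31 34
f 32 34 33
f 34 31 35
f 34 35 33
f 35 31 36
f 35 36 33
f 36 31 37
f 36 37 33
f 37 31 38
f 37 38 33
f 38 31 39
f 38 39 33
f 39 31 40
f 39 40 33
f 40 31 41
f 40 41 33
f 41 31 32
f 41 32 33



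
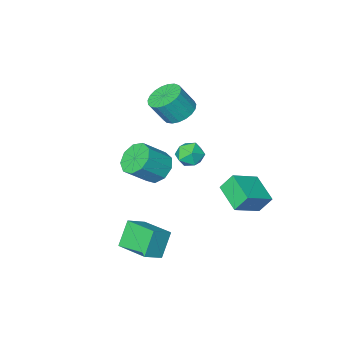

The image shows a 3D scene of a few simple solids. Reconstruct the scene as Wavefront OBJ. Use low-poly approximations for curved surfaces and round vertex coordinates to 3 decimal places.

v 0.336 -2.496 -1.042
v 1.048 -2.5 -1.828
v 2.355 -2.648 -0.644
v 1.644 -2.644 0.142
v 0.925 -1.82 -1.607
v 2.232 -1.968 -0.423
v 0.527 -1.456 -1.123
v 1.834 -1.604 0.062
v 0.04 -1.579 -0.6
v 1.347 -1.727 0.584
v -0.309 -2.131 -0.284
v 0.998 -2.279 0.9
v -0.355 -2.854 -0.323
v 0.952 -3.002 0.861
v -0.078 -3.409 -0.698
v 1.229 -3.557 0.486
v 0.393 -3.537 -1.235
v 1.7 -3.685 -0.05
v 0.838 -3.178 -1.681
v 2.145 -3.326 -0.496
v -4.228 0.129 -1.869
v -2.598 0.248 -1.023
v -4.052 1.865 -2.453
v -2.422 1.984 -1.607
v -3.678 -0.264 -2.873
v -2.048 -0.145 -2.027
v -3.502 1.472 -3.457
v -1.872 1.591 -2.611
v -1.524 -3.374 2.235
v -0.675 -3.607 1.701
v 0.093 -3.9 3.051
v -0.756 -3.666 3.585
v -0.627 -3.186 1.765
v 0.141 -3.479 3.115
v -0.734 -2.798 1.911
v 0.034 -3.091 3.26
v -0.978 -2.509 2.112
v -0.21 -2.802 3.462
v -1.316 -2.37 2.335
v -0.548 -2.662 3.684
v -1.69 -2.404 2.54
v -0.922 -2.697 3.89
v -2.036 -2.606 2.693
v -1.268 -2.899 4.043
v -2.293 -2.941 2.767
v -1.525 -3.233 4.116
v -2.417 -3.35 2.748
v -1.649 -3.643 4.098
v -2.386 -3.764 2.641
v -1.618 -4.057 3.991
v -2.207 -4.11 2.464
v -1.439 -4.403 3.814
v -1.909 -4.329 2.247
v -1.141 -4.622 3.597
v -1.545 -4.382 2.028
v -0.777 -4.675 3.378
v -1.177 -4.262 1.845
v -0.409 -4.554 3.195
v -0.869 -3.987 1.73
v -0.101 -4.28 3.079
v 3.129 -0.049 -4.646
v 2.331 -0.468 -3.252
v 2.694 1.875 -4.316
v 1.896 1.456 -2.922
v 4.224 0.084 -3.978
v 3.426 -0.335 -2.584
v 3.789 2.008 -3.648
v 2.991 1.589 -2.254
v 0.994 2.275 2.551
v 1.61 1.758 2.83
v 0.05 1.322 2.87
v 0.666 0.805 3.149
v 0.479 1.516 3.58
v 1.063 2.105 3.382
v 0.597 0.975 2.318
v 1.181 1.564 2.12
v 1.365 0.955 2.686
v 1.292 1.289 3.466
v 0.368 1.791 2.234
v 0.295 2.125 3.014
f 2 1 5
f 2 5 3
f 3 5 6
f 3 6 4
f 5 1 7
f 5 7 6
f 6 7 8
f 6 8 4
f 7 1 9
f 7 9 8
f 8 9 10
f 8 10 4
f 9 1 11
f 9 11 10
f 10 11 12
f 10 12 4
f 11 1 13
f 11 13 12
f 12 13 14
f 12 14 4
f 13 1 15
f 13 15 14
f 14 15 16
f 14 16 4
f 15 1 17
f 15 17 16
f 16 17 18
f 16 18 4
f 17 1 19
f 17 19 18
f 18 19 20
f 18 20 4
f 19 1 2
f 19 2 20
f 20 2 3
f 20 3 4
f 22 24 21
f 25 22 21
f 21 24 23
f 23 25 21
f 22 28 24
f 26 22 25
f 26 28 22
f 24 28 23
f 27 25 23
f 23 28 27
f 27 26 25
f 28 26 27
f 30 29 33
f 30 33 31
f 31 33 34
f 31 34 32
f 33 29 35
f 33 35 34
f 34 35 36
f 34 36 32
f 35 29 37
f 35 37 36
f 36 37 38
f 36 38 32
f 37 29 39
f 37 39 38
f 38 39 40
f 38 40 32
f 39 29 41
f 39 41 40
f 40 41 42
f 40 42 32
f 41 29 43
f 41 43 42
f 42 43 44
f 42 44 32
f 43 29 45
f 43 45 44
f 44 45 46
f 44 46 32
f 45 29 47
f 45 47 46
f 46 47 48
f 46 48 32
f 47 29 49
f 47 49 48
f 48 49 50
f 48 50 32
f 49 29 51
f 49 51 50
f 50 51 52
f 50 52 32
f 51 29 53
f 51 53 52
f 52 53 54
f 52 54 32
f 53 29 55
f 53 55 54
f 54 55 56
f 54 56 32
f 55 29 57
f 55 57 56
f 56 57 58
f 56 58 32
f 57 29 59
f 57 59 58
f 58 59 60
f 58 60 32
f 59 29 30
f 59 30 60
f 60 30 31
f 60 31 32
f 62 64 61
f 65 62 61
f 61 64 63
f 63 65 61
f 62 68 64
f 66 62 65
f 66 68 62
f 64 68 63
f 67 65 63
f 63 68 67
f 67 66 65
f 68 66 67
f 69 80 74
f 69 74 70
f 69 70 76
f 69 76 79
f 69 79 80
f 70 74 78
f 74 80 73
f 80 79 71
f 79 76 75
f 76 70 77
f 72 78 73
f 72 73 71
f 72 71 75
f 72 75 77
f 72 77 78
f 73 78 74
f 71 73 80
f 75 71 79
f 77 75 76
f 78 77 70



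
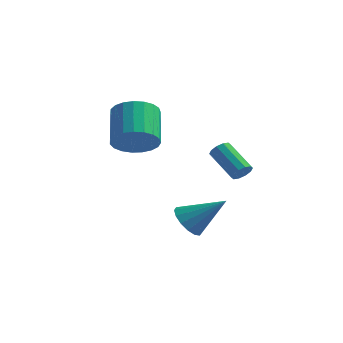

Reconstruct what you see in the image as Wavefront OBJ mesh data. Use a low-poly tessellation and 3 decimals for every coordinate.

v 1.306 1.733 0.916
v 1.538 1.549 1.331
v 0.267 2.044 2.26
v 0.034 2.227 1.844
v 1.627 1.849 1.294
v 0.356 2.344 2.223
v 1.594 2.104 1.112
v 0.323 2.599 2.041
v 1.45 2.218 0.856
v 0.179 2.713 1.784
v 1.252 2.146 0.622
v -0.019 2.641 1.55
v 1.073 1.916 0.5
v -0.198 2.411 1.429
v 0.984 1.616 0.537
v -0.287 2.111 1.466
v 1.017 1.361 0.719
v -0.254 1.856 1.648
v 1.161 1.247 0.976
v -0.11 1.742 1.904
v 1.359 1.319 1.21
v 0.088 1.814 2.138
v -3.539 1.538 1.814
v -2.564 1.823 2.116
v -3.326 3.147 3.328
v -4.301 2.862 3.026
v -2.637 2.093 1.775
v -3.399 3.417 2.988
v -2.866 2.267 1.441
v -3.627 3.591 2.654
v -3.211 2.315 1.172
v -3.973 3.639 2.384
v -3.613 2.229 1.013
v -4.375 3.553 2.226
v -4.002 2.023 0.993
v -4.764 3.347 2.205
v -4.312 1.734 1.115
v -5.074 3.057 2.327
v -4.487 1.41 1.358
v -5.249 2.734 2.57
v -4.499 1.109 1.679
v -5.261 2.433 2.891
v -4.345 0.882 2.024
v -5.107 2.206 3.236
v -4.051 0.768 2.332
v -4.813 2.092 3.545
v -3.669 0.788 2.551
v -4.431 2.112 3.764
v -3.264 0.937 2.643
v -4.026 2.261 3.855
v -2.907 1.19 2.591
v -3.669 2.514 3.803
v -2.659 1.504 2.404
v -3.421 2.827 3.617
v -0.768 1 -1.966
v -0.192 0.512 -2.418
v 0.688 1.56 -0.714
v -0.179 0.922 -2.616
v -0.324 1.353 -2.639
v -0.588 1.69 -2.483
v -0.9 1.842 -2.188
v -1.177 1.768 -1.833
v -1.344 1.489 -1.515
v -1.357 1.079 -1.317
v -1.211 0.647 -1.293
v -0.947 0.311 -1.45
v -0.635 0.159 -1.745
v -0.359 0.233 -2.099
f 2 1 5
f 2 5 3
f 3 5 6
f 3 6 4
f 5 1 7
f 5 7 6
f 6 7 8
f 6 8 4
f 7 1 9
f 7 9 8
f 8 9 10
f 8 10 4
f 9 1 11
f 9 11 10
f 10 11 12
f 10 12 4
f 11 1 13
f 11 13 12
f 12 13 14
f 12 14 4
f 13 1 15
f 13 15 14
f 14 15 16
f 14 16 4
f 15 1 17
f 15 17 16
f 16 17 18
f 16 18 4
f 17 1 19
f 17 19 18
f 18 19 20
f 18 20 4
f 19 1 21
f 19 21 20
f 20 21 22
f 20 22 4
f 21 1 2
f 21 2 22
f 22 2 3
f 22 3 4
f 24 23 27
f 24 27 25
f 25 27 28
f 25 28 26
f 27 23 29
f 27 29 28
f 28 29 30
f 28 30 26
f 29 23 31
f 29 31 30
f 30 31 32
f 30 32 26
f 31 23 33
f 31 33 32
f 32 33 34
f 32 34 26
f 33 23 35
f 33 35 34
f 34 35 36
f 34 36 26
f 35 23 37
f 35 37 36
f 36 37 38
f 36 38 26
f 37 23 39
f 37 39 38
f 38 39 40
f 38 40 26
f 39 23 41
f 39 41 40
f 40 41 42
f 40 42 26
f 41 23 43
f 41 43 42
f 42 43 44
f 42 44 26
f 43 23 45
f 43 45 44
f 44 45 46
f 44 46 26
f 45 23 47
f 45 47 46
f 46 47 48
f 46 48 26
f 47 23 49
f 47 49 48
f 48 49 50
f 48 50 26
f 49 23 51
f 49 51 50
f 50 51 52
f 50 52 26
f 51 23 53
f 51 53 52
f 52 53 54
f 52 54 26
f 53 23 24
f 53 24 54
f 54 24 25
f 54 25 26
f 56 55 58
f 56 58 57
f 58 55 59
f 58 59 57
f 59 55 60
f 59 60 57
f 60 55 61
f 60 61 57
f 61 55 62
f 61 62 57
f 62 55 63
f 62 63 57
f 63 55 64
f 63 64 57
f 64 55 65
f 64 65 57
f 65 55 66
f 65 66 57
f 66 55 67
f 66 67 57
f 67 55 68
f 67 68 57
f 68 55 56
f 68 56 57



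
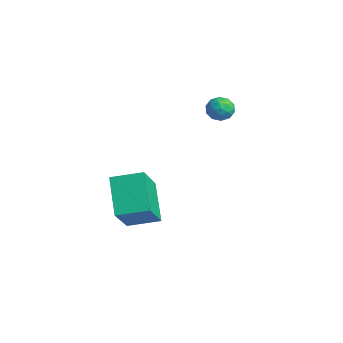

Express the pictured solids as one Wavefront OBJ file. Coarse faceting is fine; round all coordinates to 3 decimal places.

v -0.557 -3.463 -0.888
v 0.555 -4.455 0.591
v 0.092 -2.234 -0.552
v 1.205 -3.226 0.927
v 0.875 -3.854 -2.227
v 1.988 -4.846 -0.748
v 1.525 -2.625 -1.891
v 2.637 -3.617 -0.412
v -1.676 1.695 2.735
v -1.021 1.763 2.805
v -1.519 0.977 1.955
v -0.864 1.045 2.025
v -1.219 0.754 2.502
v -1.316 1.198 2.984
v -1.224 1.542 1.776
v -1.321 1.986 2.258
v -0.742 1.669 2.212
v -0.738 1.182 2.661
v -1.802 1.558 2.099
v -1.798 1.071 2.548
v -1.363 1.792 2.839
v -1.177 0.948 1.921
v -1.386 0.777 2.202
v -1.001 0.817 2.243
v -1.536 1.46 2.944
v -1.151 1.5 2.985
v -1.267 0.907 2.807
v -1.389 1.24 1.775
v -1.004 1.28 1.816
v -1.539 1.923 2.517
v -1.154 1.963 2.558
v -1.273 1.833 1.953
v -0.813 1.777 2.531
v -0.721 1.355 2.072
v -0.932 1.647 1.926
v -0.99 1.908 2.209
v -0.811 1.49 2.795
v -0.719 1.068 2.336
v -0.927 0.897 2.617
v -0.985 1.158 2.9
v -0.647 1.435 2.446
v -1.821 1.672 2.424
v -1.729 1.25 1.965
v -1.555 1.582 1.86
v -1.613 1.843 2.143
v -1.819 1.385 2.688
v -1.727 0.963 2.229
v -1.55 0.832 2.551
v -1.608 1.093 2.834
v -1.893 1.305 2.314
f 2 4 1
f 5 2 1
f 1 4 3
f 3 5 1
f 2 8 4
f 6 2 5
f 6 8 2
f 4 8 3
f 7 5 3
f 3 8 7
f 7 6 5
f 8 6 7
f 9 46 25
f 46 20 49
f 25 49 14
f 46 49 25
f 9 25 21
f 25 14 26
f 21 26 10
f 25 26 21
f 9 21 30
f 21 10 31
f 30 31 16
f 21 31 30
f 9 30 42
f 30 16 45
f 42 45 19
f 30 45 42
f 9 42 46
f 42 19 50
f 46 50 20
f 42 50 46
f 10 26 37
f 26 14 40
f 37 40 18
f 26 40 37
f 14 49 27
f 49 20 48
f 27 48 13
f 49 48 27
f 20 50 47
f 50 19 43
f 47 43 11
f 50 43 47
f 19 45 44
f 45 16 32
f 44 32 15
f 45 32 44
f 16 31 36
f 31 10 33
f 36 33 17
f 31 33 36
f 12 38 24
f 38 18 39
f 24 39 13
f 38 39 24
f 12 24 22
f 24 13 23
f 22 23 11
f 24 23 22
f 12 22 29
f 22 11 28
f 29 28 15
f 22 28 29
f 12 29 34
f 29 15 35
f 34 35 17
f 29 35 34
f 12 34 38
f 34 17 41
f 38 41 18
f 34 41 38
f 13 39 27
f 39 18 40
f 27 40 14
f 39 40 27
f 11 23 47
f 23 13 48
f 47 48 20
f 23 48 47
f 15 28 44
f 28 11 43
f 44 43 19
f 28 43 44
f 17 35 36
f 35 15 32
f 36 32 16
f 35 32 36
f 18 41 37
f 41 17 33
f 37 33 10
f 41 33 37



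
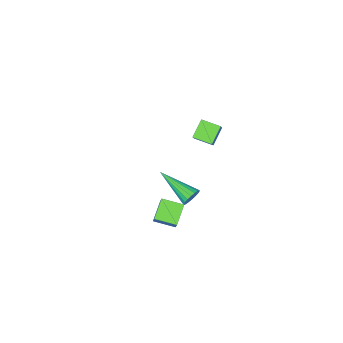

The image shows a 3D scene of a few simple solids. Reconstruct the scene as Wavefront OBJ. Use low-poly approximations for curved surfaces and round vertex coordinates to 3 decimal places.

v -1.855 -2.572 -3.755
v -1.52 -2.138 -2.967
v -2.457 -1.65 -4.007
v -2.122 -1.216 -3.219
v -0.938 -2.144 -4.381
v -0.603 -1.71 -3.593
v -1.54 -1.222 -4.633
v -1.205 -0.788 -3.845
v -3.495 -1.363 2.357
v -2.962 -0.949 3.121
v -3.887 -0.498 2.161
v -3.354 -0.084 2.925
v -2.706 -1.156 1.695
v -2.173 -0.742 2.459
v -3.098 -0.291 1.499
v -2.565 0.123 2.263
v -3.472 -2.041 -4.307
v -3.223 -2.206 -4.792
v -3.288 -4.039 -3.533
v -3.026 -2.133 -4.65
v -2.918 -2.042 -4.44
v -2.919 -1.95 -4.204
v -3.029 -1.877 -3.987
v -3.227 -1.836 -3.834
v -3.474 -1.836 -3.775
v -3.72 -1.876 -3.821
v -3.917 -1.949 -3.963
v -4.026 -2.04 -4.173
v -4.025 -2.132 -4.41
v -3.914 -2.205 -4.626
v -3.716 -2.246 -4.779
v -3.47 -2.247 -4.838
f 2 4 1
f 5 2 1
f 1 4 3
f 3 5 1
f 2 8 4
f 6 2 5
f 6 8 2
f 4 8 3
f 7 5 3
f 3 8 7
f 7 6 5
f 8 6 7
f 10 12 9
f 13 10 9
f 9 12 11
f 11 13 9
f 10 16 12
f 14 10 13
f 14 16 10
f 12 16 11
f 15 13 11
f 11 16 15
f 15 14 13
f 16 14 15
f 18 17 20
f 18 20 19
f 20 17 21
f 20 21 19
f 21 17 22
f 21 22 19
f 22 17 23
f 22 23 19
f 23 17 24
f 23 24 19
f 24 17 25
f 24 25 19
f 25 17 26
f 25 26 19
f 26 17 27
f 26 27 19
f 27 17 28
f 27 28 19
f 28 17 29
f 28 29 19
f 29 17 30
f 29 30 19
f 30 17 31
f 30 31 19
f 31 17 32
f 31 32 19
f 32 17 18
f 32 18 19



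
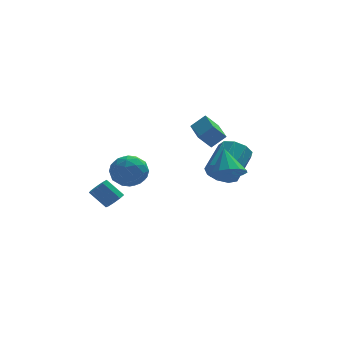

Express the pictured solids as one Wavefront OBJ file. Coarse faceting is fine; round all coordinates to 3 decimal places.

v -2.161 3.586 -4.073
v -1.7 3.488 -3.625
v -2.559 3.875 -2.658
v -3.019 3.974 -3.107
v -1.68 3.906 -3.775
v -2.539 4.293 -2.808
v -1.884 4.175 -4.064
v -2.743 4.562 -3.097
v -2.218 4.168 -4.358
v -3.077 4.555 -3.391
v -2.525 3.889 -4.518
v -3.384 4.277 -3.552
v -2.661 3.469 -4.471
v -3.52 3.856 -3.504
v -2.563 3.103 -4.237
v -3.422 3.491 -3.271
v -2.277 2.964 -3.927
v -3.136 3.351 -2.96
v -1.936 3.116 -3.685
v -2.795 3.503 -2.719
v 1.576 -1.365 2.43
v 2.341 -1.334 3.119
v 1.434 0.427 2.505
v 2.199 0.459 3.194
v 2.261 -1.279 1.666
v 3.026 -1.247 2.355
v 2.119 0.514 1.741
v 2.884 0.545 2.43
v 3.101 -1.558 -0.092
v 3.561 -2.187 0.485
v 3.019 -0.422 1.212
v 3.949 -1.885 0.247
v 4.068 -1.479 -0.1
v 3.879 -1.098 -0.443
v 3.443 -0.863 -0.675
v 2.899 -0.848 -0.722
v 2.419 -1.059 -0.568
v 2.155 -1.428 -0.263
v 2.191 -1.838 0.096
v 2.517 -2.159 0.396
v 3.027 -2.289 0.541
v -1.953 2.276 -0.634
v -1.368 2.115 -1.543
v -1.872 0.545 -0.277
v -1.287 0.384 -1.186
v -0.849 0.924 -0.342
v -0.899 1.994 -0.563
v -2.341 0.666 -1.257
v -2.391 1.736 -1.478
v -1.607 1.12 -1.929
v -0.685 1.28 -1.363
v -2.555 1.38 -0.457
v -1.633 1.54 0.109
v -1.668 2.347 -1.12
v -1.572 0.313 -0.7
v -1.315 0.63 -0.204
v -0.971 0.536 -0.738
v -1.392 2.276 -0.544
v -1.048 2.182 -1.078
v -0.743 1.482 -0.372
v -2.192 0.478 -0.742
v -1.848 0.384 -1.276
v -2.269 2.124 -1.082
v -1.925 2.03 -1.616
v -2.497 1.178 -1.448
v -1.464 1.668 -1.881
v -1.416 0.651 -1.671
v -2.036 0.816 -1.713
v -2.066 1.445 -1.843
v -0.922 1.762 -1.548
v -0.875 0.745 -1.338
v -0.617 1.062 -0.842
v -0.647 1.691 -0.972
v -1.063 1.178 -1.775
v -2.365 1.915 -0.482
v -2.318 0.898 -0.272
v -2.593 0.969 -0.848
v -2.623 1.598 -0.978
v -1.824 2.009 -0.149
v -1.776 0.992 0.061
v -1.174 1.215 0.023
v -1.204 1.844 -0.107
v -2.177 1.482 -0.045
v 3.315 2.181 -1.751
v 3.731 2.49 -2.571
v 4.7 4.007 -1.51
v 4.285 3.699 -0.689
v 3.15 2.798 -2.481
v 4.12 4.315 -1.42
v 2.647 2.817 -2.05
v 3.616 4.335 -0.988
v 2.456 2.54 -1.478
v 3.425 4.057 -0.417
v 2.667 2.094 -1.034
v 3.637 3.611 0.027
v 3.182 1.689 -0.925
v 4.151 3.207 0.136
v 3.759 1.515 -1.203
v 4.728 3.032 -0.142
v 4.128 1.652 -1.737
v 5.098 3.17 -0.675
v 4.117 2.037 -2.277
v 5.087 3.555 -1.216
f 2 1 5
f 2 5 3
f 3 5 6
f 3 6 4
f 5 1 7
f 5 7 6
f 6 7 8
f 6 8 4
f 7 1 9
f 7 9 8
f 8 9 10
f 8 10 4
f 9 1 11
f 9 11 10
f 10 11 12
f 10 12 4
f 11 1 13
f 11 13 12
f 12 13 14
f 12 14 4
f 13 1 15
f 13 15 14
f 14 15 16
f 14 16 4
f 15 1 17
f 15 17 16
f 16 17 18
f 16 18 4
f 17 1 19
f 17 19 18
f 18 19 20
f 18 20 4
f 19 1 2
f 19 2 20
f 20 2 3
f 20 3 4
f 22 24 21
f 25 22 21
f 21 24 23
f 23 25 21
f 22 28 24
f 26 22 25
f 26 28 22
f 24 28 23
f 27 25 23
f 23 28 27
f 27 26 25
f 28 26 27
f 30 29 32
f 30 32 31
f 32 29 33
f 32 33 31
f 33 29 34
f 33 34 31
f 34 29 35
f 34 35 31
f 35 29 36
f 35 36 31
f 36 29 37
f 36 37 31
f 37 29 38
f 37 38 31
f 38 29 39
f 38 39 31
f 39 29 40
f 39 40 31
f 40 29 41
f 40 41 31
f 41 29 30
f 41 30 31
f 42 79 58
f 79 53 82
f 58 82 47
f 79 82 58
f 42 58 54
f 58 47 59
f 54 59 43
f 58 59 54
f 42 54 63
f 54 43 64
f 63 64 49
f 54 64 63
f 42 63 75
f 63 49 78
f 75 78 52
f 63 78 75
f 42 75 79
f 75 52 83
f 79 83 53
f 75 83 79
f 43 59 70
f 59 47 73
f 70 73 51
f 59 73 70
f 47 82 60
f 82 53 81
f 60 81 46
f 82 81 60
f 53 83 80
f 83 52 76
f 80 76 44
f 83 76 80
f 52 78 77
f 78 49 65
f 77 65 48
f 78 65 77
f 49 64 69
f 64 43 66
f 69 66 50
f 64 66 69
f 45 71 57
f 71 51 72
f 57 72 46
f 71 72 57
f 45 57 55
f 57 46 56
f 55 56 44
f 57 56 55
f 45 55 62
f 55 44 61
f 62 61 48
f 55 61 62
f 45 62 67
f 62 48 68
f 67 68 50
f 62 68 67
f 45 67 71
f 67 50 74
f 71 74 51
f 67 74 71
f 46 72 60
f 72 51 73
f 60 73 47
f 72 73 60
f 44 56 80
f 56 46 81
f 80 81 53
f 56 81 80
f 48 61 77
f 61 44 76
f 77 76 52
f 61 76 77
f 50 68 69
f 68 48 65
f 69 65 49
f 68 65 69
f 51 74 70
f 74 50 66
f 70 66 43
f 74 66 70
f 85 84 88
f 85 88 86
f 86 88 89
f 86 89 87
f 88 84 90
f 88 90 89
f 89 90 91
f 89 91 87
f 90 84 92
f 90 92 91
f 91 92 93
f 91 93 87
f 92 84 94
f 92 94 93
f 93 94 95
f 93 95 87
f 94 84 96
f 94 96 95
f 95 96 97
f 95 97 87
f 96 84 98
f 96 98 97
f 97 98 99
f 97 99 87
f 98 84 100
f 98 100 99
f 99 100 101
f 99 101 87
f 100 84 102
f 100 102 101
f 101 102 103
f 101 103 87
f 102 84 85
f 102 85 103
f 103 85 86
f 103 86 87



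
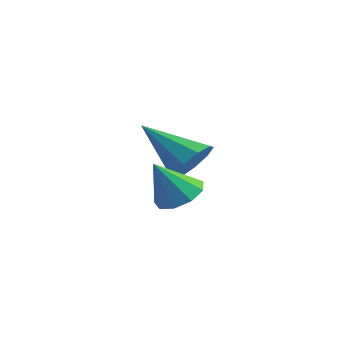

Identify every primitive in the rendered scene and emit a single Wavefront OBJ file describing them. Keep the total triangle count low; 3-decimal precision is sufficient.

v -1.72 1.309 2.124
v -1.252 1.014 2.702
v -3.28 0.931 3.196
v -1.329 1.551 2.778
v -1.589 1.974 2.549
v -1.911 2.086 2.12
v -2.143 1.834 1.694
v -2.178 1.337 1.468
v -1.998 0.826 1.55
v -1.689 0.542 1.9
v -1.394 0.616 2.355
v 0.393 -1.406 2.435
v 1.052 -1.667 2.472
v 0.087 -2.014 3.565
v 1.03 -1.237 2.698
v 0.71 -0.886 2.8
v 0.242 -0.779 2.732
v -0.156 -0.964 2.524
v -0.297 -1.356 2.275
v -0.115 -1.772 2.1
v 0.304 -2.015 2.082
v 0.765 -1.974 2.229
f 2 1 4
f 2 4 3
f 4 1 5
f 4 5 3
f 5 1 6
f 5 6 3
f 6 1 7
f 6 7 3
f 7 1 8
f 7 8 3
f 8 1 9
f 8 9 3
f 9 1 10
f 9 10 3
f 10 1 11
f 10 11 3
f 11 1 2
f 11 2 3
f 13 12 15
f 13 15 14
f 15 12 16
f 15 16 14
f 16 12 17
f 16 17 14
f 17 12 18
f 17 18 14
f 18 12 19
f 18 19 14
f 19 12 20
f 19 20 14
f 20 12 21
f 20 21 14
f 21 12 22
f 21 22 14
f 22 12 13
f 22 13 14



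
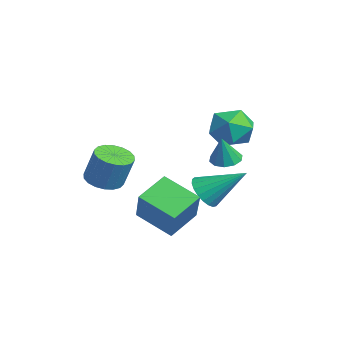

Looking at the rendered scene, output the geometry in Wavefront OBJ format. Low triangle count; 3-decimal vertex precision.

v 1.165 1.224 0.326
v 1.776 0.997 0.1
v 1.535 0.936 1.614
v 1.813 1.414 0.183
v 1.602 1.758 0.32
v 1.224 1.898 0.46
v 0.824 1.781 0.549
v 0.554 1.45 0.552
v 0.518 1.033 0.47
v 0.729 0.689 0.332
v 1.106 0.549 0.193
v 1.506 0.667 0.104
v -2.309 2.496 0.36
v -1.798 3.188 1.117
v -1.182 1.112 0.863
v -0.671 1.804 1.62
v -1.751 1.462 1.794
v -2.447 2.318 1.483
v -0.533 1.982 0.497
v -1.229 2.838 0.186
v -0.7 2.87 1.202
v -1.453 2.549 2.004
v -1.527 1.751 -0.024
v -2.28 1.43 0.778
v -3.892 -2.877 -2.521
v -3.29 -2.279 -2.85
v -2.806 -1.885 -1.248
v -3.408 -2.483 -0.919
v -3.624 -2.055 -2.805
v -3.14 -1.661 -1.202
v -4.011 -1.993 -2.703
v -3.527 -1.599 -1.1
v -4.375 -2.107 -2.565
v -3.89 -1.713 -0.962
v -4.643 -2.373 -2.418
v -4.158 -1.979 -0.816
v -4.762 -2.739 -2.292
v -4.277 -2.345 -0.69
v -4.709 -3.132 -2.212
v -4.224 -2.738 -0.609
v -4.494 -3.475 -2.192
v -4.01 -3.081 -0.59
v -4.16 -3.699 -2.238
v -3.676 -3.305 -0.635
v -3.773 -3.761 -2.34
v -3.289 -3.367 -0.737
v -3.41 -3.647 -2.478
v -2.925 -3.253 -0.875
v -3.142 -3.381 -2.624
v -2.657 -2.987 -1.022
v -3.023 -3.015 -2.75
v -2.538 -2.621 -1.148
v -3.076 -2.622 -2.831
v -2.591 -2.228 -1.228
v -0.198 -2.219 -3.132
v 1.071 -2.374 -1.542
v -0.966 -0.983 -2.398
v 0.303 -1.138 -0.808
v 0.977 -1.002 -3.952
v 2.246 -1.157 -2.362
v 0.209 0.234 -3.218
v 1.478 0.079 -1.628
v -0.738 0.818 -2.334
v 0.104 0.529 -2.469
v 0.018 2.422 -1.066
v 0.059 0.772 -2.75
v -0.124 1.023 -2.959
v -0.413 1.238 -3.06
v -0.758 1.381 -3.035
v -1.099 1.427 -2.889
v -1.378 1.367 -2.647
v -1.547 1.212 -2.351
v -1.575 0.989 -2.052
v -1.459 0.736 -1.801
v -1.218 0.498 -1.643
v -0.894 0.315 -1.604
v -0.543 0.218 -1.691
v -0.226 0.226 -1.89
v 0.003 0.335 -2.165
f 2 1 4
f 2 4 3
f 4 1 5
f 4 5 3
f 5 1 6
f 5 6 3
f 6 1 7
f 6 7 3
f 7 1 8
f 7 8 3
f 8 1 9
f 8 9 3
f 9 1 10
f 9 10 3
f 10 1 11
f 10 11 3
f 11 1 12
f 11 12 3
f 12 1 2
f 12 2 3
f 13 24 18
f 13 18 14
f 13 14 20
f 13 20 23
f 13 23 24
f 14 18 22
f 18 24 17
f 24 23 15
f 23 20 19
f 20 14 21
f 16 22 17
f 16 17 15
f 16 15 19
f 16 19 21
f 16 21 22
f 17 22 18
f 15 17 24
f 19 15 23
f 21 19 20
f 22 21 14
f 26 25 29
f 26 29 27
f 27 29 30
f 27 30 28
f 29 25 31
f 29 31 30
f 30 31 32
f 30 32 28
f 31 25 33
f 31 33 32
f 32 33 34
f 32 34 28
f 33 25 35
f 33 35 34
f 34 35 36
f 34 36 28
f 35 25 37
f 35 37 36
f 36 37 38
f 36 38 28
f 37 25 39
f 37 39 38
f 38 39 40
f 38 40 28
f 39 25 41
f 39 41 40
f 40 41 42
f 40 42 28
f 41 25 43
f 41 43 42
f 42 43 44
f 42 44 28
f 43 25 45
f 43 45 44
f 44 45 46
f 44 46 28
f 45 25 47
f 45 47 46
f 46 47 48
f 46 48 28
f 47 25 49
f 47 49 48
f 48 49 50
f 48 50 28
f 49 25 51
f 49 51 50
f 50 51 52
f 50 52 28
f 51 25 53
f 51 53 52
f 52 53 54
f 52 54 28
f 53 25 26
f 53 26 54
f 54 26 27
f 54 27 28
f 56 58 55
f 59 56 55
f 55 58 57
f 57 59 55
f 56 62 58
f 60 56 59
f 60 62 56
f 58 62 57
f 61 59 57
f 57 62 61
f 61 60 59
f 62 60 61
f 64 63 66
f 64 66 65
f 66 63 67
f 66 67 65
f 67 63 68
f 67 68 65
f 68 63 69
f 68 69 65
f 69 63 70
f 69 70 65
f 70 63 71
f 70 71 65
f 71 63 72
f 71 72 65
f 72 63 73
f 72 73 65
f 73 63 74
f 73 74 65
f 74 63 75
f 74 75 65
f 75 63 76
f 75 76 65
f 76 63 77
f 76 77 65
f 77 63 78
f 77 78 65
f 78 63 79
f 78 79 65
f 79 63 64
f 79 64 65



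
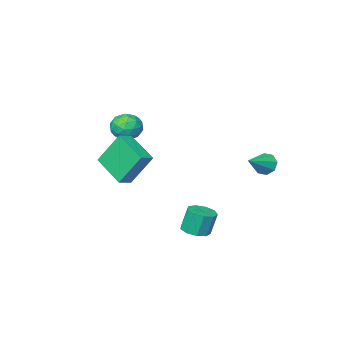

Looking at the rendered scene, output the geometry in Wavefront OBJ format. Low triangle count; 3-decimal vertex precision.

v -4.629 2.996 0.297
v -4.285 2.864 -0.275
v -3.311 3.364 1.003
v -4.44 3.36 -0.246
v -4.705 3.643 0.102
v -4.926 3.547 0.563
v -4.972 3.128 0.869
v -4.818 2.632 0.839
v -4.553 2.349 0.492
v -4.332 2.445 0.03
v 2.103 -0.312 1.023
v 1.36 0.447 2.73
v 2.047 1.469 0.207
v 1.305 2.228 1.914
v 2.855 -0.168 1.286
v 2.113 0.591 2.993
v 2.8 1.613 0.47
v 2.057 2.372 2.177
v -0.001 3.79 -2.574
v 0.678 3.563 -2.386
v 0.38 3.703 -1.139
v -0.299 3.93 -1.326
v 0.673 4.065 -2.444
v 0.376 4.206 -1.197
v 0.353 4.439 -2.562
v 0.056 4.58 -1.315
v -0.133 4.509 -2.686
v -0.43 4.65 -1.439
v -0.557 4.243 -2.757
v -0.854 4.383 -1.51
v -0.721 3.764 -2.742
v -1.019 3.904 -1.495
v -0.549 3.298 -2.649
v -0.846 3.438 -1.401
v -0.12 3.061 -2.52
v -0.417 3.202 -1.273
v 0.364 3.166 -2.416
v 0.067 3.306 -1.169
v -0.222 -2.007 1.26
v 0.423 -2.586 1.432
v -1.023 -2.594 2.288
v -0.378 -3.173 2.46
v -0.268 -2.318 2.654
v 0.227 -1.956 2.019
v -0.827 -3.224 1.701
v -0.332 -2.862 1.066
v 0.048 -3.338 1.705
v 0.394 -2.778 2.294
v -0.994 -2.402 1.426
v -0.648 -1.842 2.015
v 0.171 -2.245 1.256
v -0.771 -2.935 2.464
v -0.706 -2.432 2.578
v -0.327 -2.773 2.679
v 0.056 -1.875 1.601
v 0.435 -2.215 1.702
v 0.029 -2.058 2.42
v -1.035 -2.965 2.018
v -0.656 -3.305 2.119
v -0.273 -2.407 1.041
v 0.106 -2.748 1.142
v -0.629 -3.122 1.3
v 0.33 -3.028 1.517
v -0.141 -3.372 2.121
v -0.405 -3.403 1.675
v -0.114 -3.19 1.302
v 0.533 -2.699 1.863
v 0.062 -3.043 2.468
v 0.127 -2.541 2.582
v 0.418 -2.328 2.208
v 0.313 -3.141 2.024
v -0.662 -2.137 1.252
v -1.133 -2.481 1.857
v -1.018 -2.852 1.512
v -0.727 -2.639 1.138
v -0.459 -1.808 1.599
v -0.93 -2.152 2.203
v -0.486 -1.99 2.418
v -0.195 -1.777 2.045
v -0.913 -2.039 1.696
f 2 1 4
f 2 4 3
f 4 1 5
f 4 5 3
f 5 1 6
f 5 6 3
f 6 1 7
f 6 7 3
f 7 1 8
f 7 8 3
f 8 1 9
f 8 9 3
f 9 1 10
f 9 10 3
f 10 1 2
f 10 2 3
f 12 14 11
f 15 12 11
f 11 14 13
f 13 15 11
f 12 18 14
f 16 12 15
f 16 18 12
f 14 18 13
f 17 15 13
f 13 18 17
f 17 16 15
f 18 16 17
f 20 19 23
f 20 23 21
f 21 23 24
f 21 24 22
f 23 19 25
f 23 25 24
f 24 25 26
f 24 26 22
f 25 19 27
f 25 27 26
f 26 27 28
f 26 28 22
f 27 19 29
f 27 29 28
f 28 29 30
f 28 30 22
f 29 19 31
f 29 31 30
f 30 31 32
f 30 32 22
f 31 19 33
f 31 33 32
f 32 33 34
f 32 34 22
f 33 19 35
f 33 35 34
f 34 35 36
f 34 36 22
f 35 19 37
f 35 37 36
f 36 37 38
f 36 38 22
f 37 19 20
f 37 20 38
f 38 20 21
f 38 21 22
f 39 76 55
f 76 50 79
f 55 79 44
f 76 79 55
f 39 55 51
f 55 44 56
f 51 56 40
f 55 56 51
f 39 51 60
f 51 40 61
f 60 61 46
f 51 61 60
f 39 60 72
f 60 46 75
f 72 75 49
f 60 75 72
f 39 72 76
f 72 49 80
f 76 80 50
f 72 80 76
f 40 56 67
f 56 44 70
f 67 70 48
f 56 70 67
f 44 79 57
f 79 50 78
f 57 78 43
f 79 78 57
f 50 80 77
f 80 49 73
f 77 73 41
f 80 73 77
f 49 75 74
f 75 46 62
f 74 62 45
f 75 62 74
f 46 61 66
f 61 40 63
f 66 63 47
f 61 63 66
f 42 68 54
f 68 48 69
f 54 69 43
f 68 69 54
f 42 54 52
f 54 43 53
f 52 53 41
f 54 53 52
f 42 52 59
f 52 41 58
f 59 58 45
f 52 58 59
f 42 59 64
f 59 45 65
f 64 65 47
f 59 65 64
f 42 64 68
f 64 47 71
f 68 71 48
f 64 71 68
f 43 69 57
f 69 48 70
f 57 70 44
f 69 70 57
f 41 53 77
f 53 43 78
f 77 78 50
f 53 78 77
f 45 58 74
f 58 41 73
f 74 73 49
f 58 73 74
f 47 65 66
f 65 45 62
f 66 62 46
f 65 62 66
f 48 71 67
f 71 47 63
f 67 63 40
f 71 63 67



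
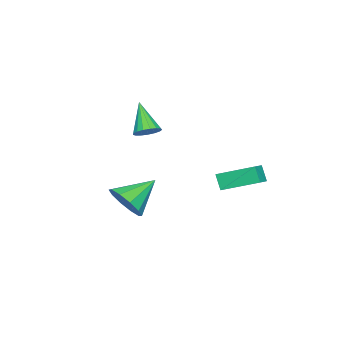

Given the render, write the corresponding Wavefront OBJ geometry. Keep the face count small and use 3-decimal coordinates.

v -1.614 -1.165 -0.444
v -0.991 -1.368 -0.198
v -2.466 -2.075 0.964
v -1.047 -1.076 -0.043
v -1.233 -0.805 0.02
v -1.506 -0.616 -0.024
v -1.804 -0.553 -0.163
v -2.059 -0.63 -0.367
v -2.211 -0.83 -0.588
v -2.227 -1.106 -0.777
v -2.102 -1.397 -0.889
v -1.866 -1.634 -0.899
v -1.572 -1.763 -0.805
v -1.287 -1.756 -0.628
v -1.078 -1.614 -0.409
v -3.255 1.593 -3.384
v -3.637 3.473 -2.556
v -4.04 1.565 -3.682
v -4.422 3.445 -2.854
v -2.958 2.015 -4.206
v -3.34 3.895 -3.378
v -3.743 1.987 -4.504
v -4.125 3.867 -3.676
v 2.61 0.013 -2.802
v 3.293 0.648 -2.279
v 1.17 0.767 -1.838
v 3.095 0.966 -2.824
v 2.711 0.92 -3.36
v 2.289 0.527 -3.684
v 1.989 -0.062 -3.67
v 1.926 -0.623 -3.325
v 2.125 -0.941 -2.781
v 2.508 -0.894 -2.244
v 2.931 -0.502 -1.921
v 3.231 0.088 -1.934
f 2 1 4
f 2 4 3
f 4 1 5
f 4 5 3
f 5 1 6
f 5 6 3
f 6 1 7
f 6 7 3
f 7 1 8
f 7 8 3
f 8 1 9
f 8 9 3
f 9 1 10
f 9 10 3
f 10 1 11
f 10 11 3
f 11 1 12
f 11 12 3
f 12 1 13
f 12 13 3
f 13 1 14
f 13 14 3
f 14 1 15
f 14 15 3
f 15 1 2
f 15 2 3
f 17 19 16
f 20 17 16
f 16 19 18
f 18 20 16
f 17 23 19
f 21 17 20
f 21 23 17
f 19 23 18
f 22 20 18
f 18 23 22
f 22 21 20
f 23 21 22
f 25 24 27
f 25 27 26
f 27 24 28
f 27 28 26
f 28 24 29
f 28 29 26
f 29 24 30
f 29 30 26
f 30 24 31
f 30 31 26
f 31 24 32
f 31 32 26
f 32 24 33
f 32 33 26
f 33 24 34
f 33 34 26
f 34 24 35
f 34 35 26
f 35 24 25
f 35 25 26

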